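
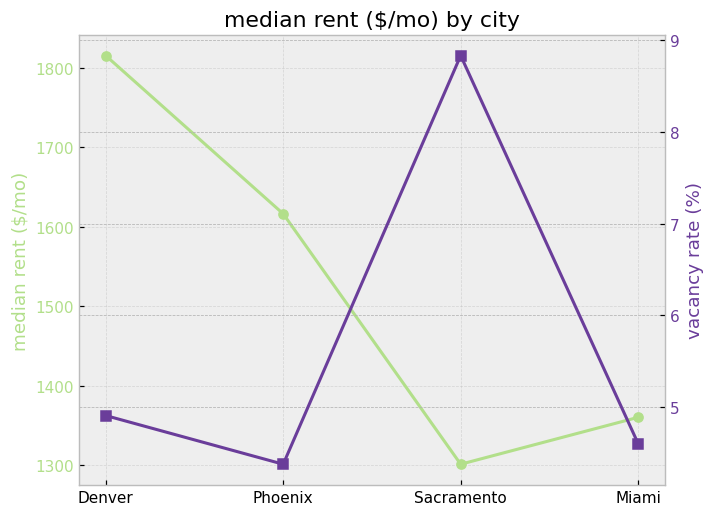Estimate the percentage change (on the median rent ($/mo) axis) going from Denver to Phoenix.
Denver ≈ 1800, Phoenix ≈ 1600; (1600 − 1800) / 1800 ≈ -11.1%.

≈ -11.1%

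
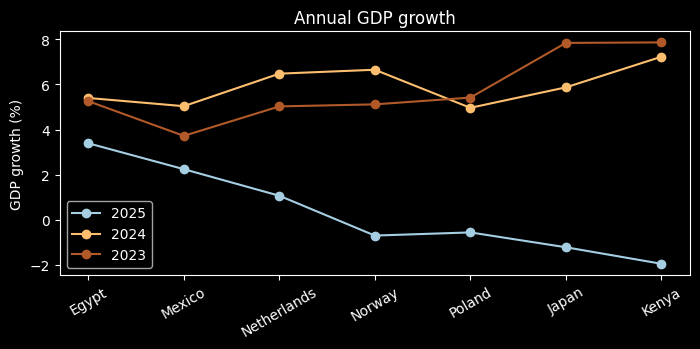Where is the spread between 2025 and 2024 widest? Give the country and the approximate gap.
Kenya, ≈ 9 %

Kenya: 2025 ≈ -2, 2024 ≈ 7 → gap ≈ 9. Next-largest (Norway) is only ≈ 8.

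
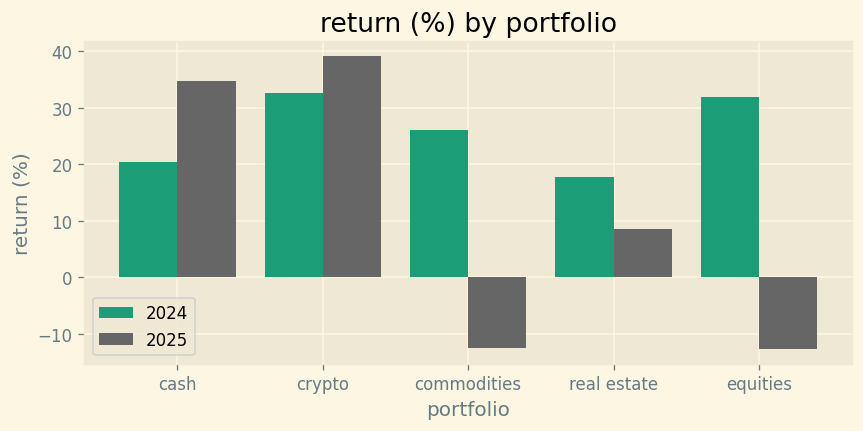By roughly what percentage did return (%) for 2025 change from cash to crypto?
≈ +14.3%

cash ≈ 35, crypto ≈ 40; (40 − 35) / 35 ≈ +14.3%.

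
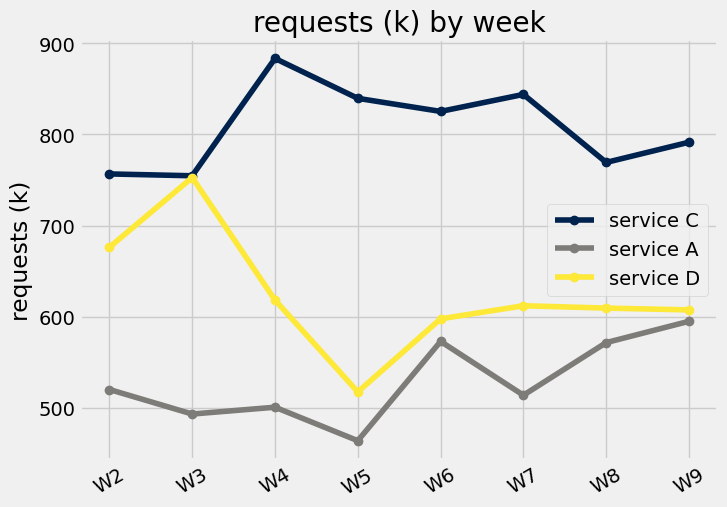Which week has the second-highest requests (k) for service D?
Top 3 for service D: W3 ≈ 750, W2 ≈ 700, W4 ≈ 600.

W2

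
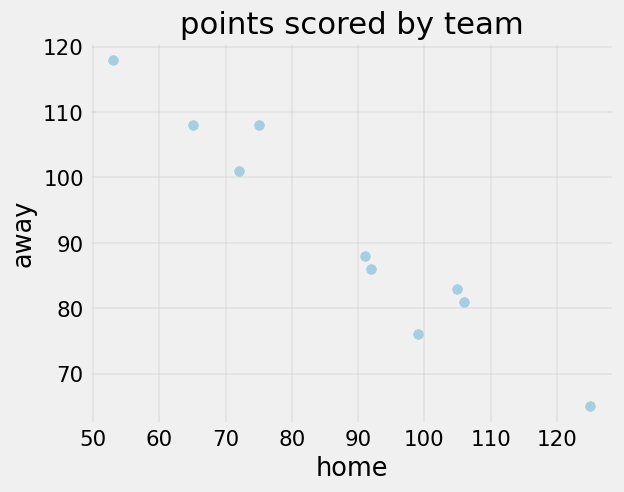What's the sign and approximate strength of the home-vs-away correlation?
negative, strong

Points are negatively correlated; strong (|r| ≈ 1.0).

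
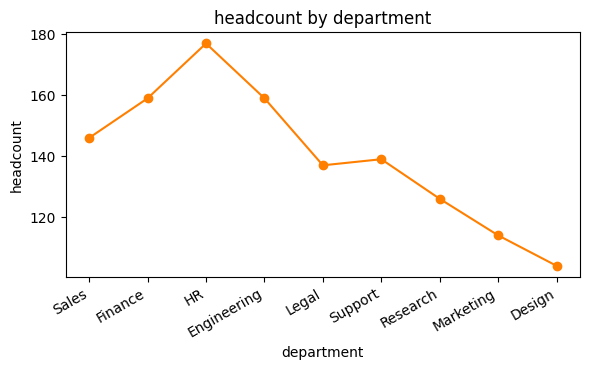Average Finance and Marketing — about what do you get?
(160 + 110) / 2 ≈ 135.

≈ 135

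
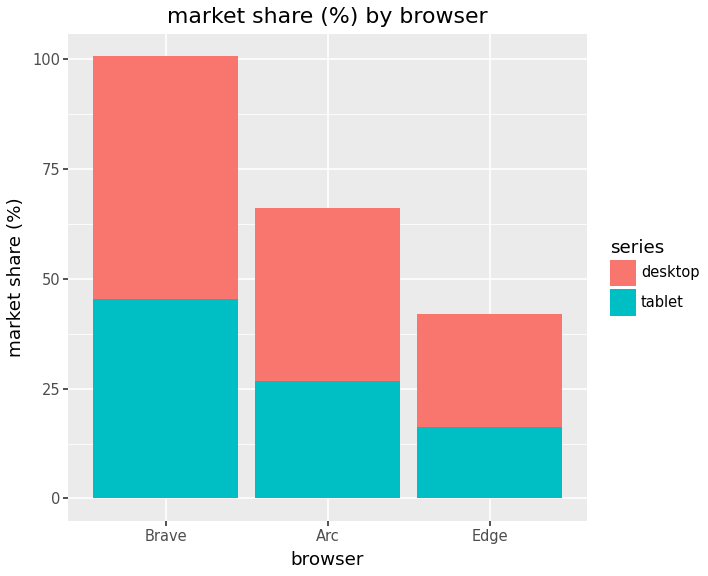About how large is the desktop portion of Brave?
desktop top ≈ 100, bottom ≈ 50; segment ≈ 50.

≈ 50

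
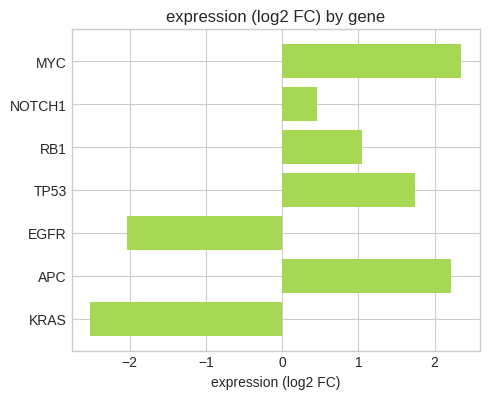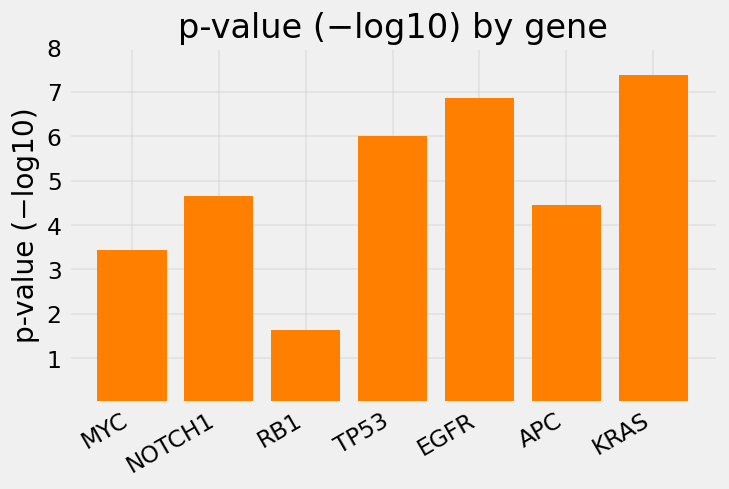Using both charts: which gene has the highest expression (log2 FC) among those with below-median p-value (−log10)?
MYC

Chart 2 median p-value (−log10) ≈ 5; below-median genes: MYC, RB1, APC. Among those, MYC has the highest expression (log2 FC) (≈ 2.5).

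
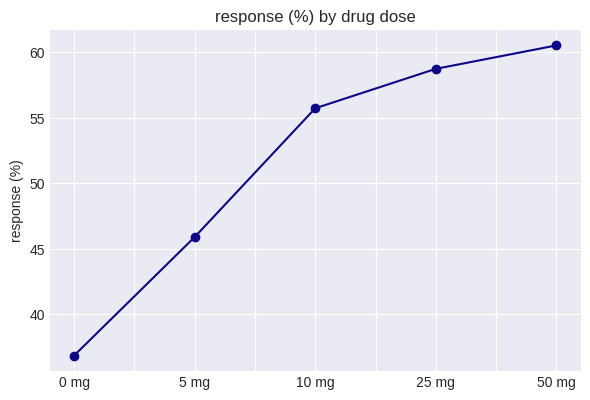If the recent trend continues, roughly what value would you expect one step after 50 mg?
Last three: 56, 58, 60 → slope ≈ 2/step → next ≈ 62.

≈ 62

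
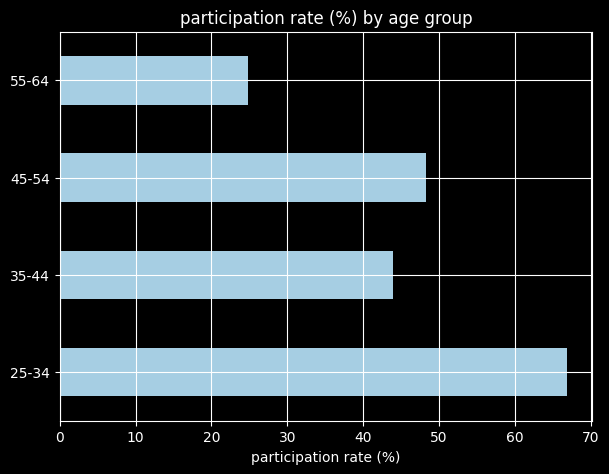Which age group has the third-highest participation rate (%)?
Top 4: 25-34 ≈ 70, 45-54 ≈ 50, 35-44 ≈ 40, 55-64 ≈ 20.

35-44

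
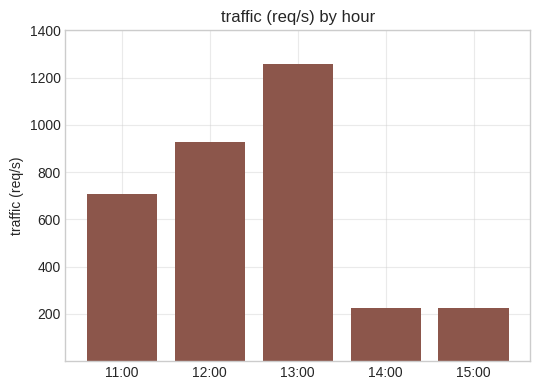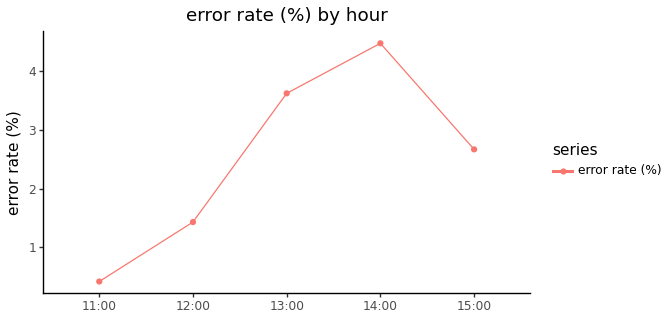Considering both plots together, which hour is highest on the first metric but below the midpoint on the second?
Chart 2 median error rate (%) ≈ 2.5; below-median hours: 11:00, 12:00. Among those, 12:00 has the highest traffic (req/s) (≈ 1000).

12:00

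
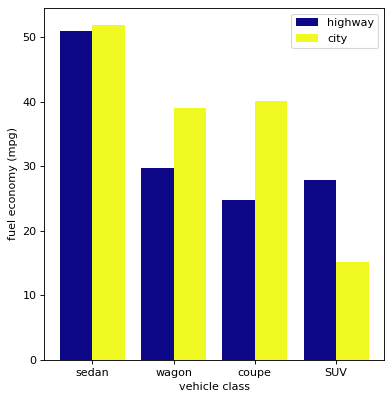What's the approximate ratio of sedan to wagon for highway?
≈ 1.67×

sedan ≈ 50, wagon ≈ 30; 50/30 ≈ 1.67.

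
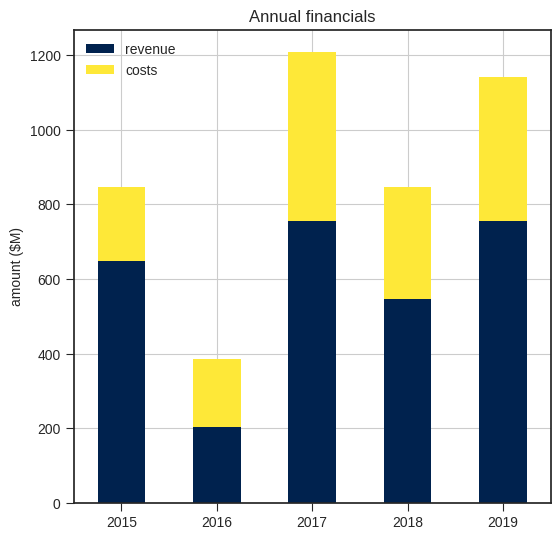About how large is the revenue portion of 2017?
≈ 800

revenue top ≈ 800, bottom ≈ 0; segment ≈ 800.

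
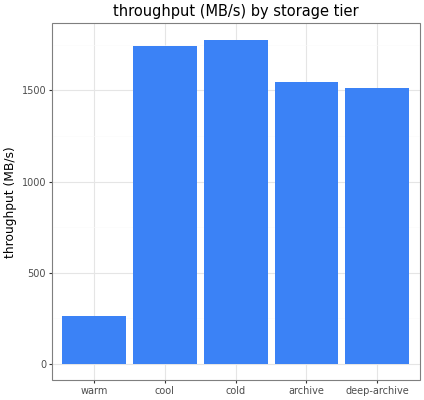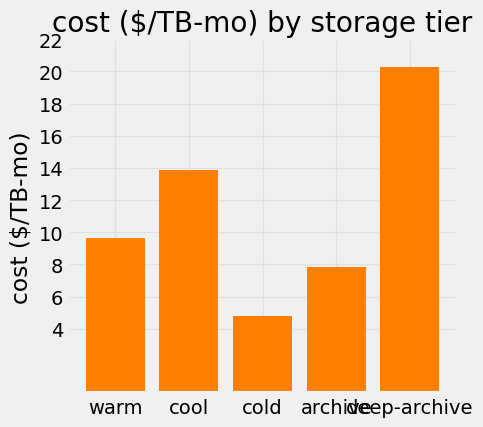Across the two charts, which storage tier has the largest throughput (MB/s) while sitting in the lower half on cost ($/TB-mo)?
Chart 2 median cost ($/TB-mo) ≈ 10; below-median storage tiers: cold, archive. Among those, cold has the highest throughput (MB/s) (≈ 1800).

cold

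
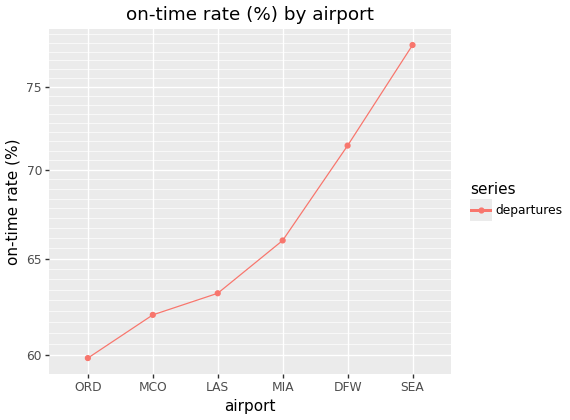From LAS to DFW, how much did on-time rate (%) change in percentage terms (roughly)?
≈ +12.5%

LAS ≈ 64, DFW ≈ 72; (72 − 64) / 64 ≈ +12.5%.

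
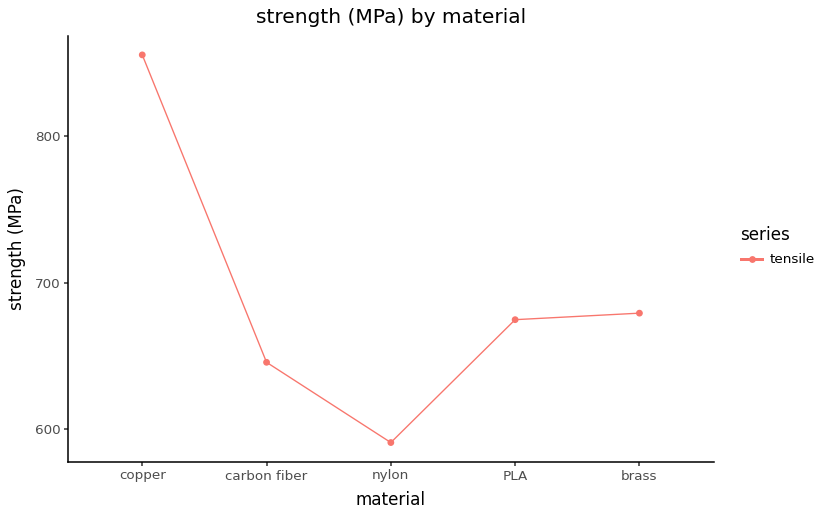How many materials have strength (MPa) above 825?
Above 825: copper.

1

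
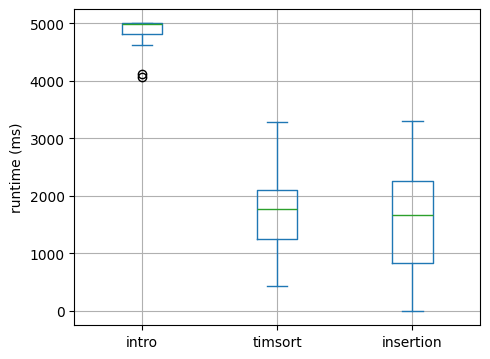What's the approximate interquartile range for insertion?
Q3 ≈ 2500, Q1 ≈ 1000; IQR ≈ 1500.

≈ 1500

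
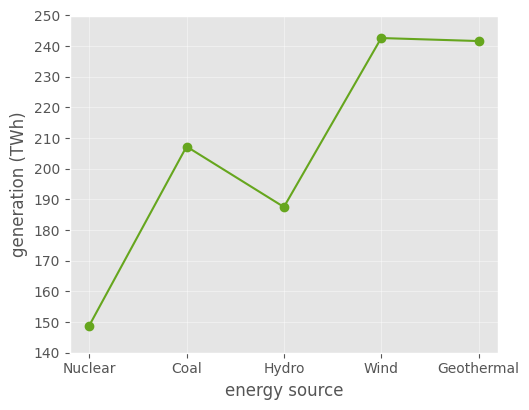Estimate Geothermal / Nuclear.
≈ 1.6×

Geothermal ≈ 240, Nuclear ≈ 150; 240/150 ≈ 1.6.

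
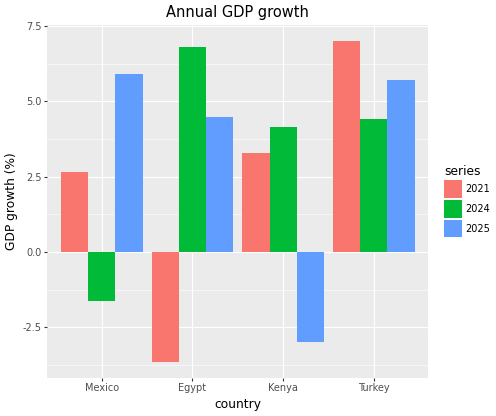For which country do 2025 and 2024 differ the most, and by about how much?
Mexico: 2025 ≈ 6, 2024 ≈ -2 → gap ≈ 8. Next-largest (Kenya) is only ≈ 7.

Mexico, ≈ 8 %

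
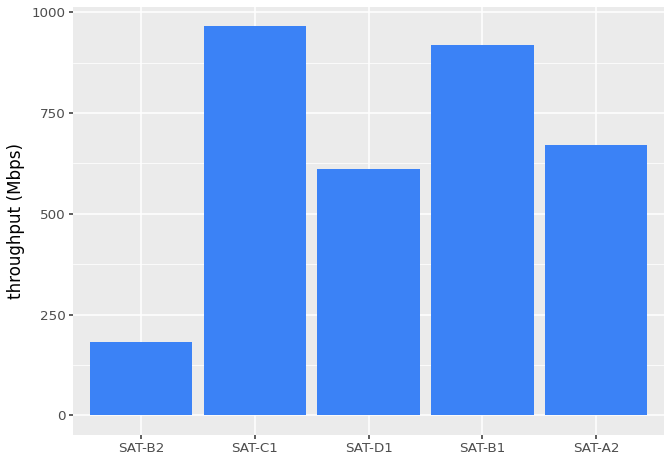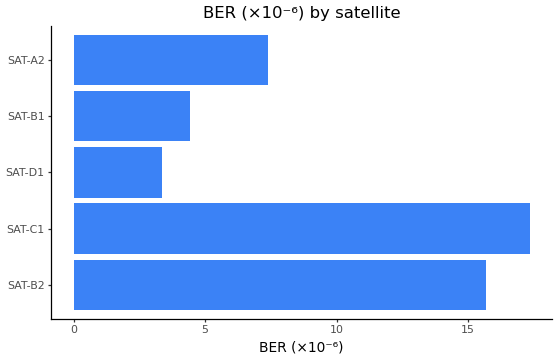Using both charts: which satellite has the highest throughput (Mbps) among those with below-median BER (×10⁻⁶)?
SAT-B1

Chart 2 median BER (×10⁻⁶) ≈ 8; below-median satellites: SAT-D1, SAT-B1. Among those, SAT-B1 has the highest throughput (Mbps) (≈ 900).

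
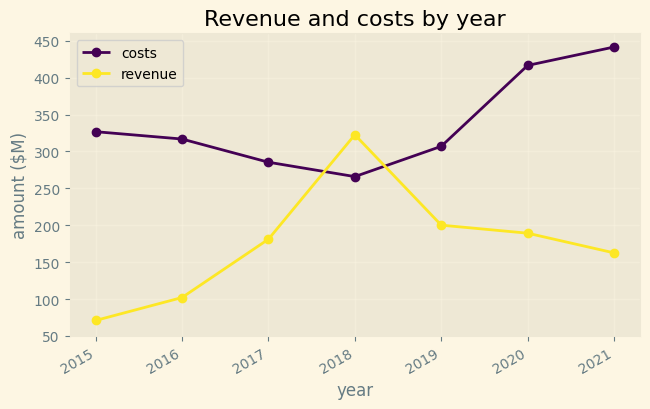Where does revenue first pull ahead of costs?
2018

2017: revenue ≈ 200 vs costs ≈ 300 (not yet); 2018: revenue ≈ 300 vs costs ≈ 250 (first crossover).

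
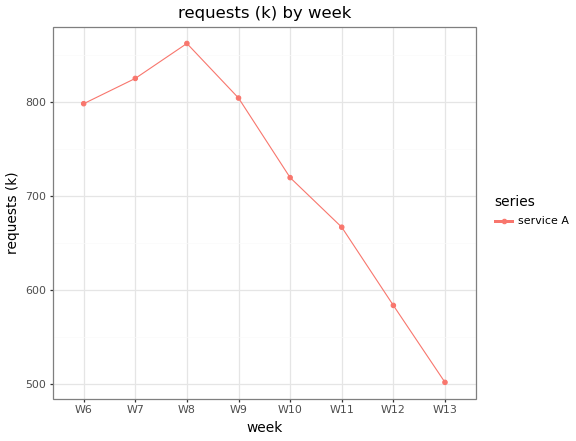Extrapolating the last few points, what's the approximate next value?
Last three: 650, 600, 500 → slope ≈ -75/step → next ≈ 425.

≈ 425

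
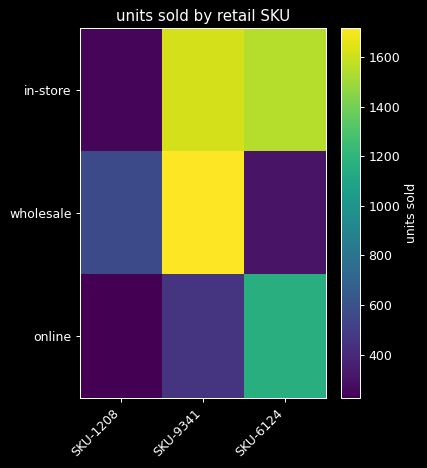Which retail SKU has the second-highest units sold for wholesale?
Top 3 for wholesale: SKU-9341 ≈ 1800, SKU-1208 ≈ 600, SKU-6124 ≈ 400.

SKU-1208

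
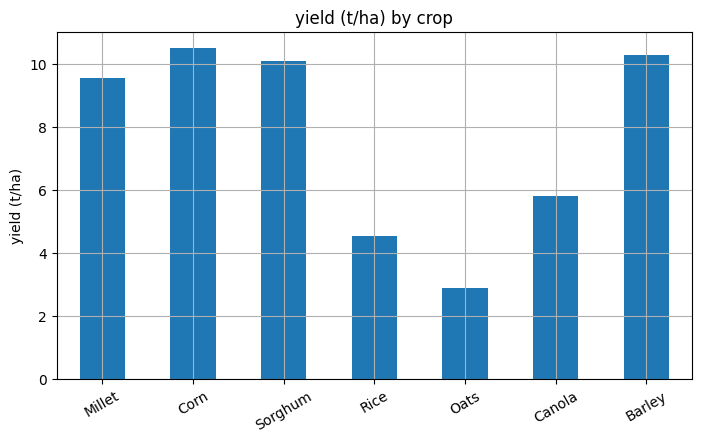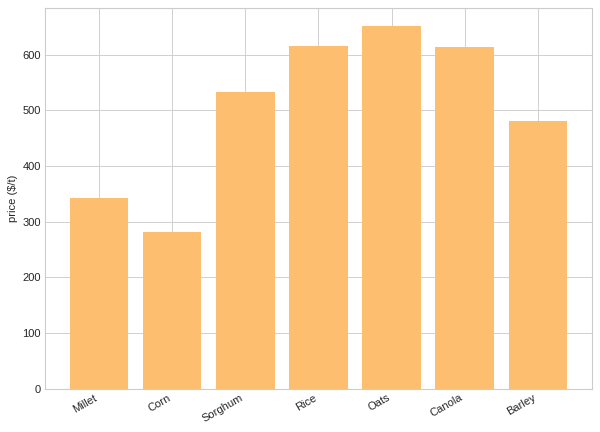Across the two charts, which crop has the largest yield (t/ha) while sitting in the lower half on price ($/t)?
Corn

Chart 2 median price ($/t) ≈ 500; below-median crops: Millet, Corn, Barley. Among those, Corn has the highest yield (t/ha) (≈ 11).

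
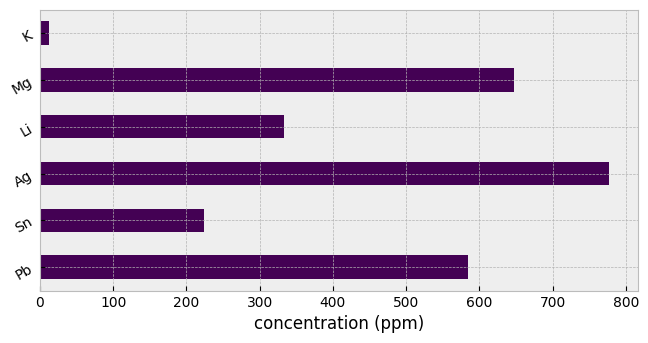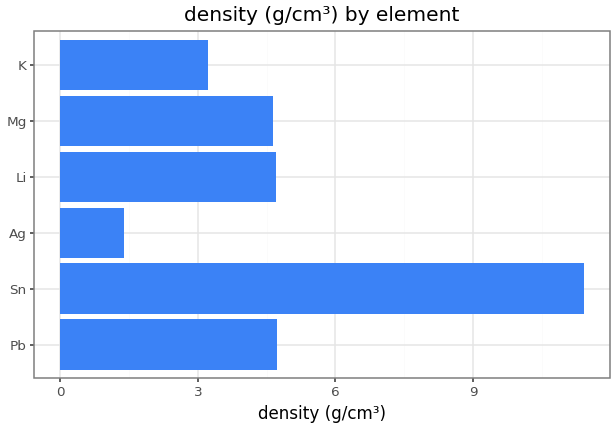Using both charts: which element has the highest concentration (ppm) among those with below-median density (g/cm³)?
Chart 2 median density (g/cm³) ≈ 4; below-median elements: Ag, Mg, K. Among those, Ag has the highest concentration (ppm) (≈ 800).

Ag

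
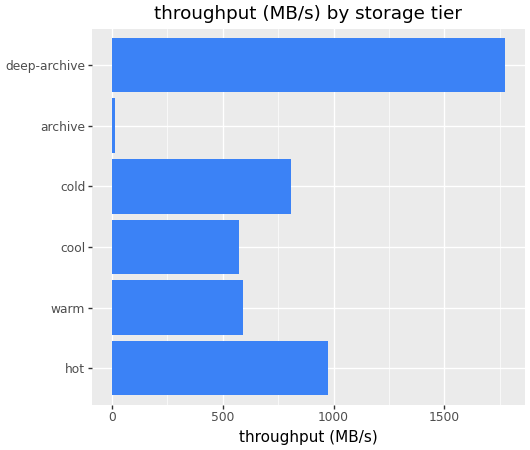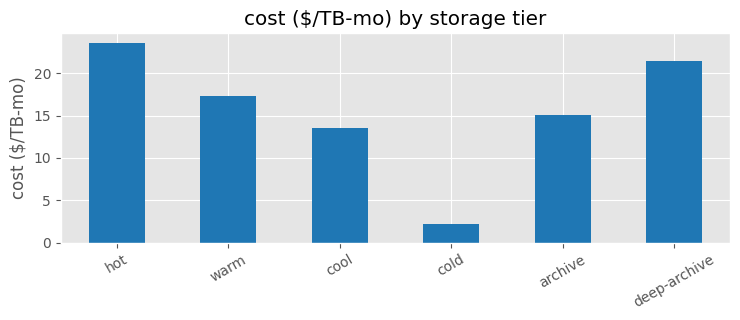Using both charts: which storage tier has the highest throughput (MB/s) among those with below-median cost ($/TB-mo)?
Chart 2 median cost ($/TB-mo) ≈ 15; below-median storage tiers: cool, cold, archive. Among those, cold has the highest throughput (MB/s) (≈ 800).

cold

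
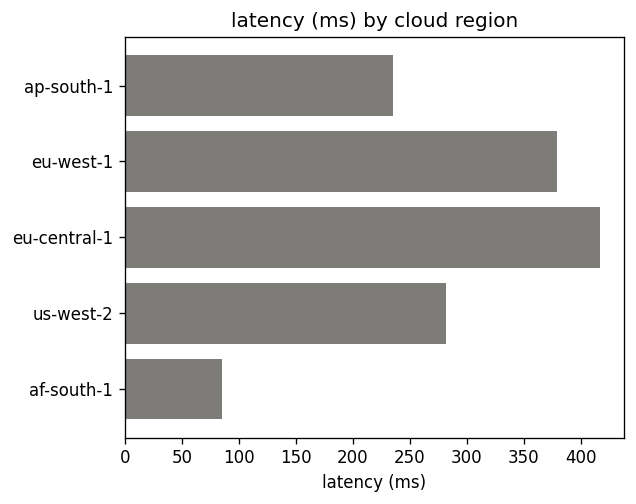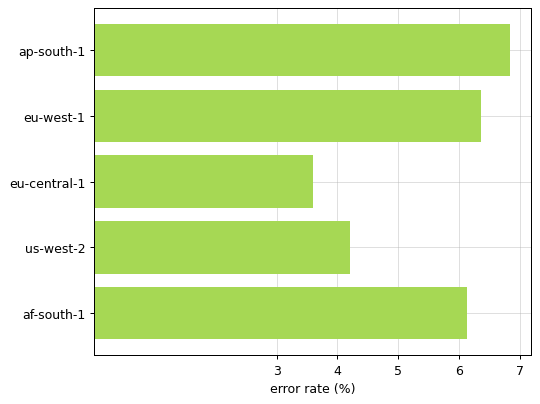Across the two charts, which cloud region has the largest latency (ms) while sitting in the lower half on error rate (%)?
Chart 2 median error rate (%) ≈ 6; below-median cloud regions: eu-central-1, us-west-2. Among those, eu-central-1 has the highest latency (ms) (≈ 400).

eu-central-1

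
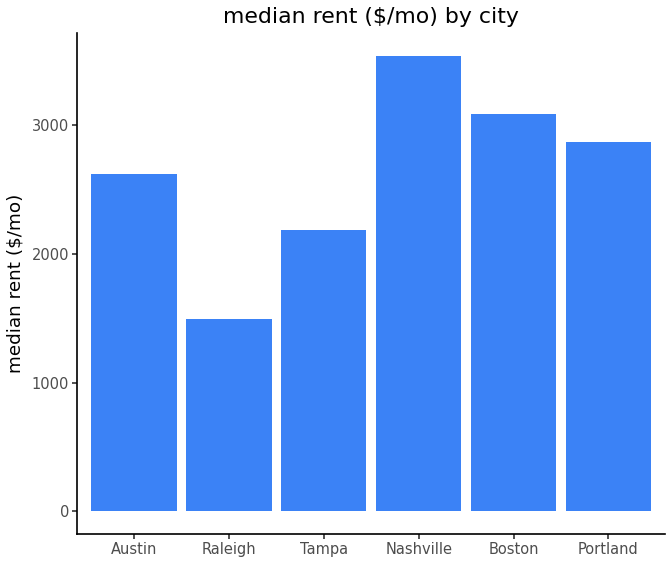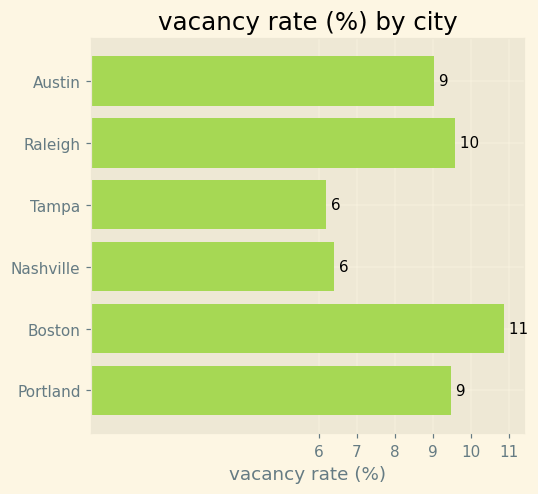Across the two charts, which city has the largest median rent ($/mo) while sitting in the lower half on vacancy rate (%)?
Nashville

Chart 2 median vacancy rate (%) ≈ 9; below-median cities: Austin, Tampa, Nashville. Among those, Nashville has the highest median rent ($/mo) (≈ 3500).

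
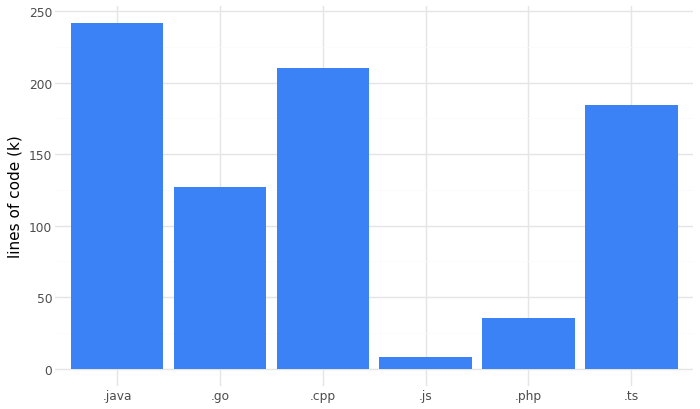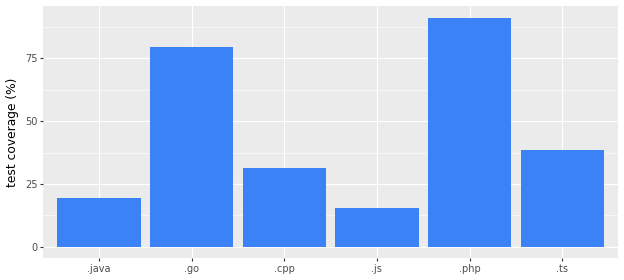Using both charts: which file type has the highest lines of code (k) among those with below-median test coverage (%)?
.java

Chart 2 median test coverage (%) ≈ 40; below-median file types: .java, .cpp, .js. Among those, .java has the highest lines of code (k) (≈ 250).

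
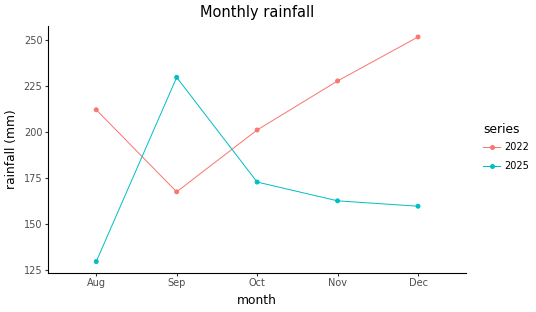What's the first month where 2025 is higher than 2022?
Sep

Aug: 2025 ≈ 120 vs 2022 ≈ 220 (not yet); Sep: 2025 ≈ 220 vs 2022 ≈ 160 (first crossover).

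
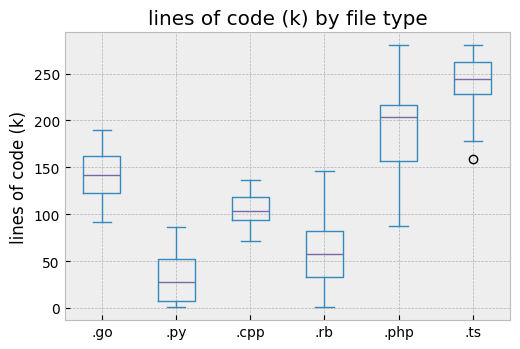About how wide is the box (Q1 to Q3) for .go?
≈ 40

Q3 ≈ 160, Q1 ≈ 120; IQR ≈ 40.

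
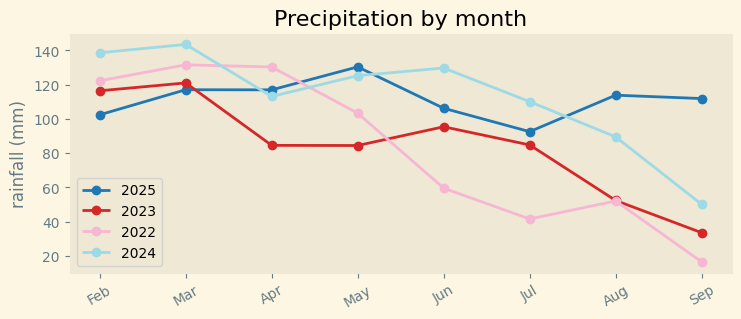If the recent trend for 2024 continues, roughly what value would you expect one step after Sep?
Last three: 120, 80, 60 → slope ≈ -30/step → next ≈ 30.

≈ 30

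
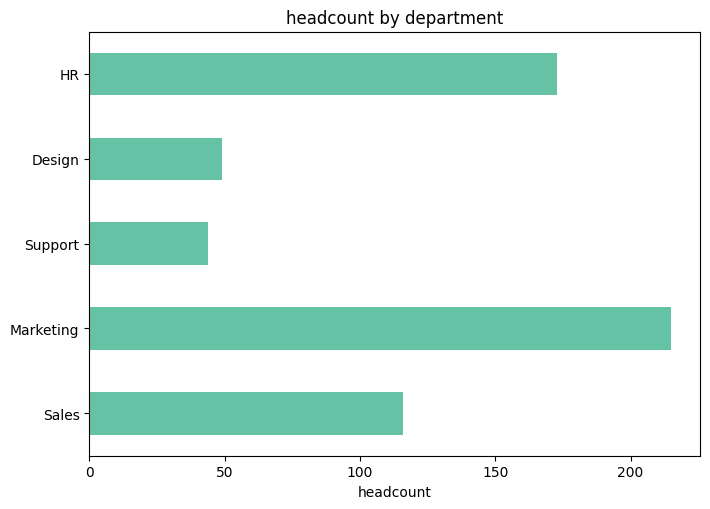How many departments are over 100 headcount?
Above 100: Sales, Marketing, HR.

3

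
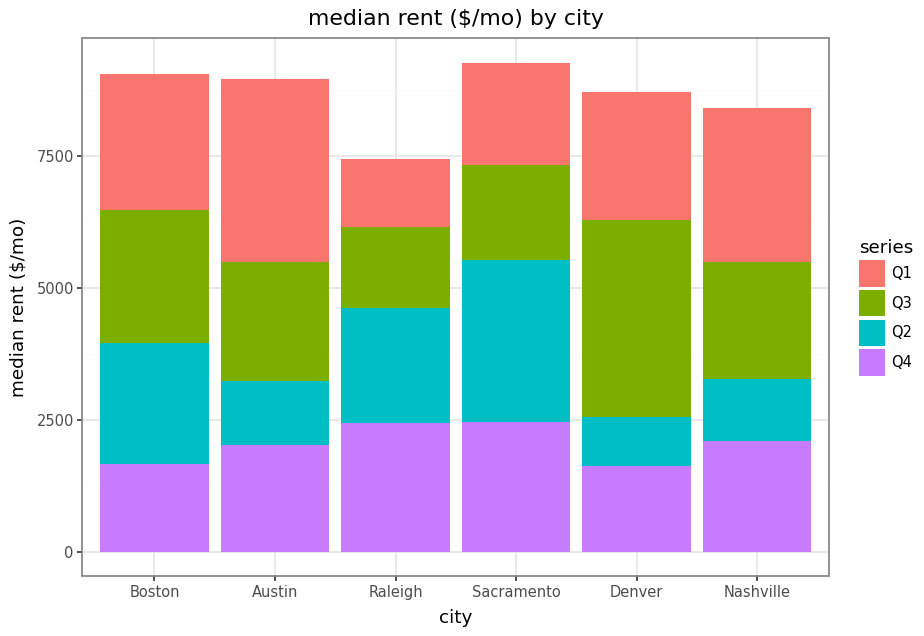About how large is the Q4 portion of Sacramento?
Q4 top ≈ 2000, bottom ≈ 0; segment ≈ 2000.

≈ 2000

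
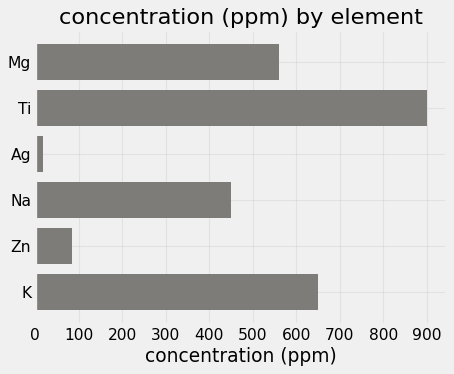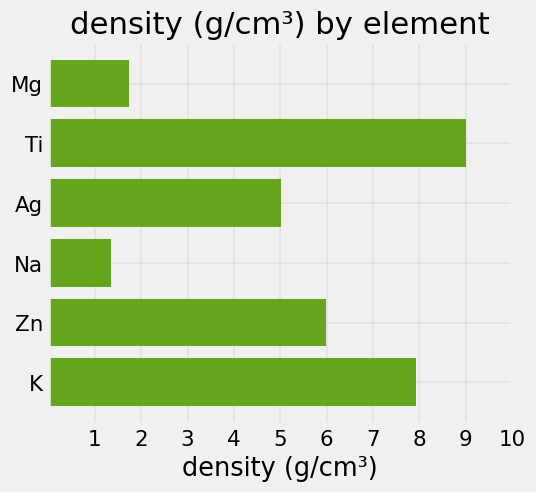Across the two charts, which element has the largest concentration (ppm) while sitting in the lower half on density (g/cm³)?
Mg

Chart 2 median density (g/cm³) ≈ 5; below-median elements: Mg, Ag, Na. Among those, Mg has the highest concentration (ppm) (≈ 600).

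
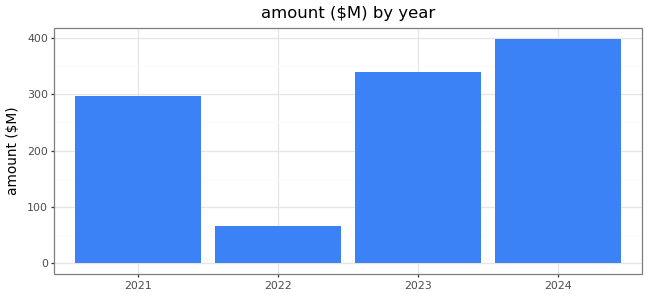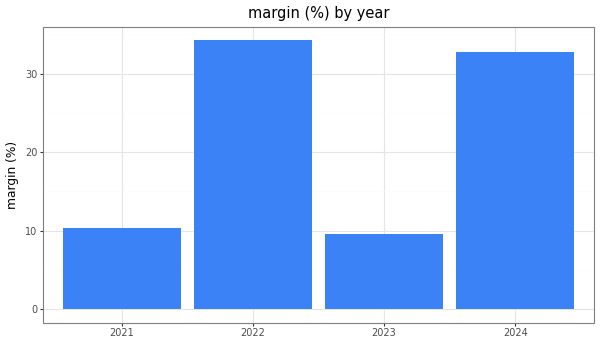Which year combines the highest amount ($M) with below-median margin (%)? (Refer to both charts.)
Chart 2 median margin (%) ≈ 20; below-median years: 2021, 2023. Among those, 2023 has the highest amount ($M) (≈ 350).

2023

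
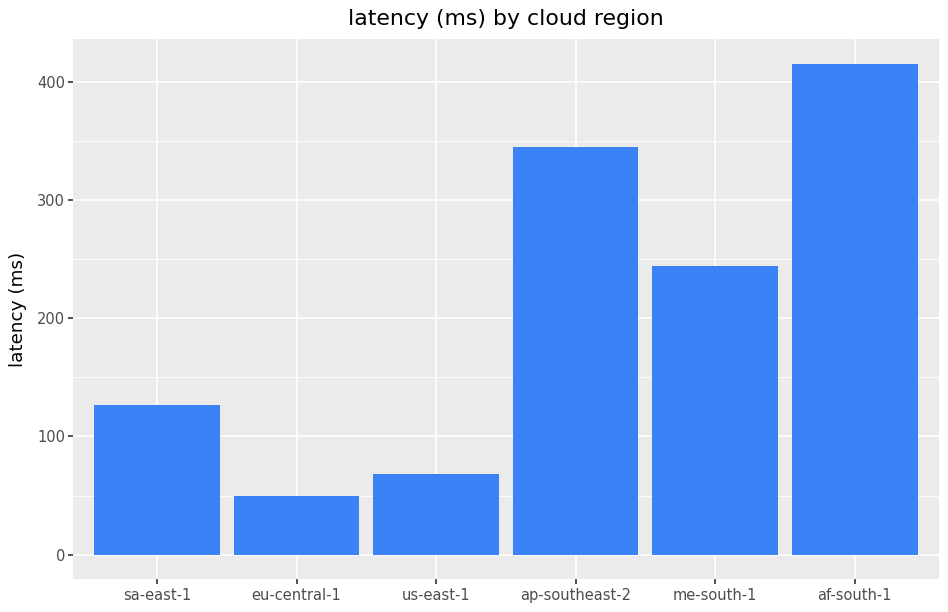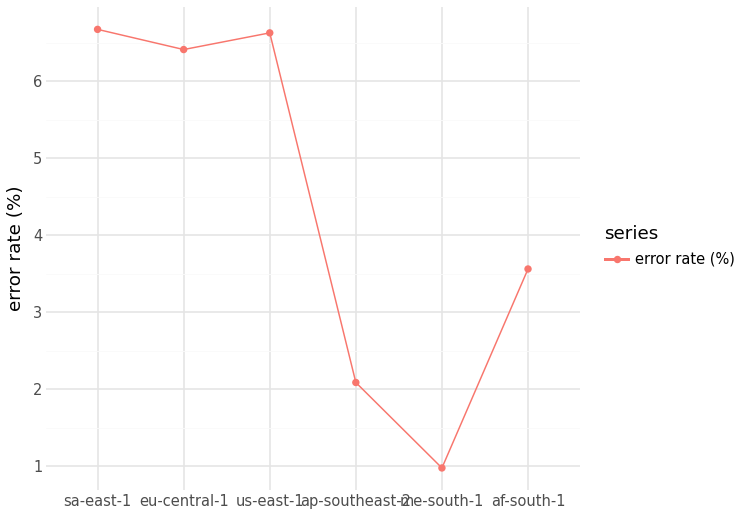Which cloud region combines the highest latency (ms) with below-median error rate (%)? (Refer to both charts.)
Chart 2 median error rate (%) ≈ 5; below-median cloud regions: ap-southeast-2, me-south-1, af-south-1. Among those, af-south-1 has the highest latency (ms) (≈ 400).

af-south-1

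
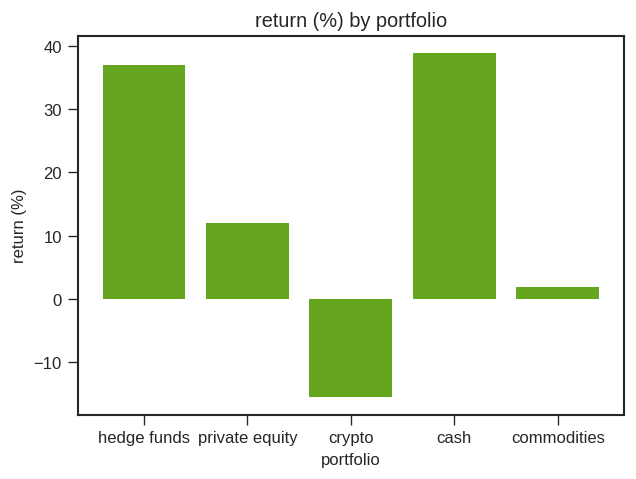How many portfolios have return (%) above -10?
Above -10: hedge funds, private equity, cash, commodities.

4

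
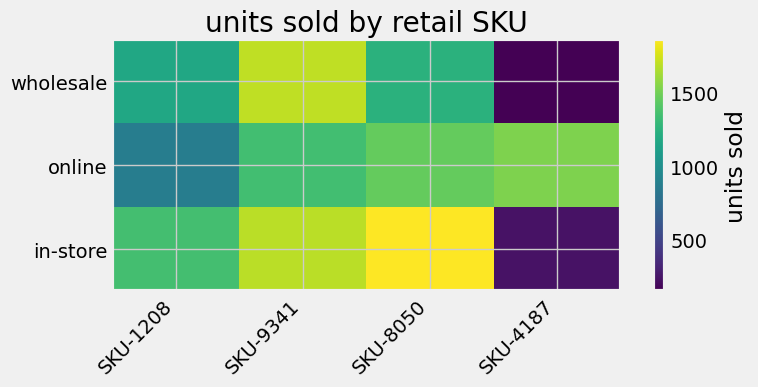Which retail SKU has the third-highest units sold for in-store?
Top 4 for in-store: SKU-8050 ≈ 1800, SKU-9341 ≈ 1600, SKU-1208 ≈ 1400, SKU-4187 ≈ 200.

SKU-1208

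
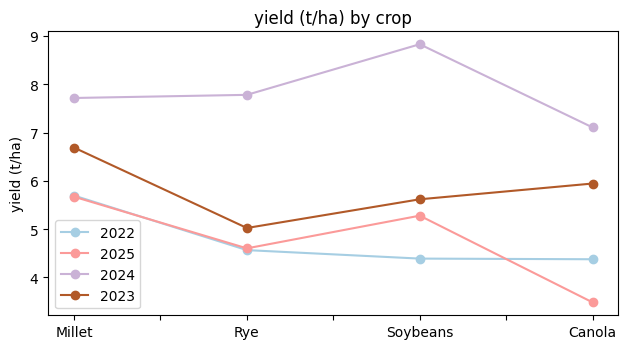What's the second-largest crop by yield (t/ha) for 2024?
Top 3 for 2024: Soybeans ≈ 9.0, Rye ≈ 8.0, Millet ≈ 7.5.

Rye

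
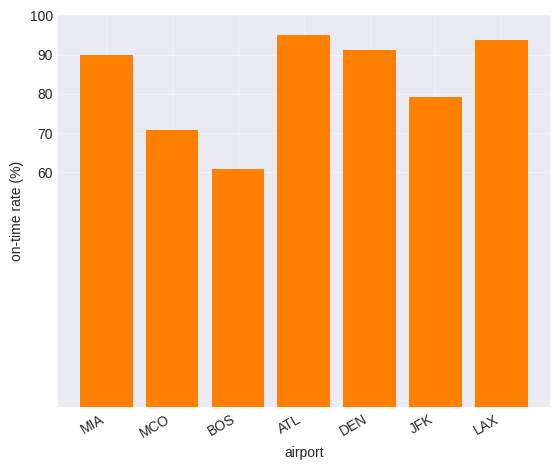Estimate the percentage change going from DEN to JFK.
DEN ≈ 90, JFK ≈ 80; (80 − 90) / 90 ≈ -11.1%.

≈ -11.1%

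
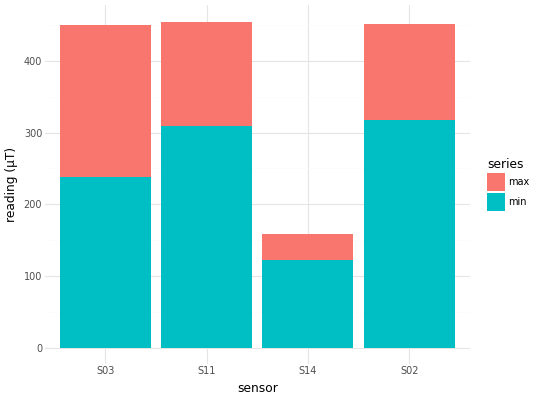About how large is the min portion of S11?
min top ≈ 300, bottom ≈ 0; segment ≈ 300.

≈ 300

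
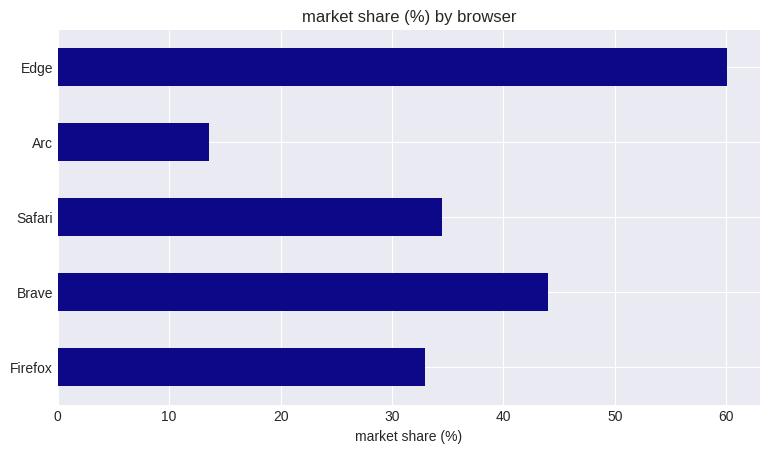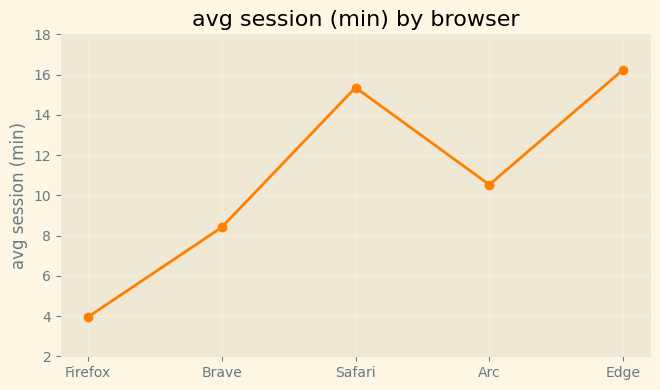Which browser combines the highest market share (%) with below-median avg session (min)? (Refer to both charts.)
Brave

Chart 2 median avg session (min) ≈ 10; below-median browsers: Firefox, Brave. Among those, Brave has the highest market share (%) (≈ 40).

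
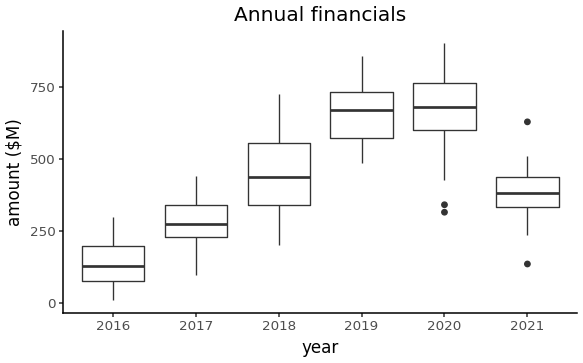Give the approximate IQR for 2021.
≈ 100

Q3 ≈ 450, Q1 ≈ 350; IQR ≈ 100.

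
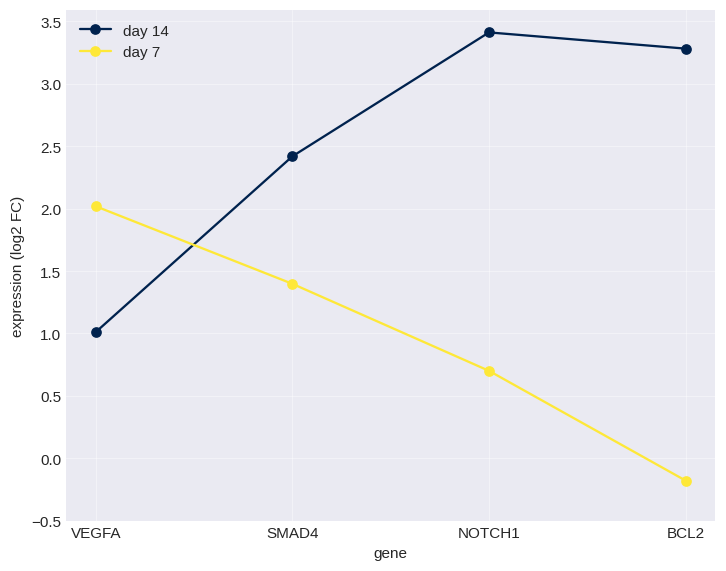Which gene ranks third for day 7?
Top 4 for day 7: VEGFA ≈ 2.0, SMAD4 ≈ 1.5, NOTCH1 ≈ 0.5, BCL2 ≈ 0.0.

NOTCH1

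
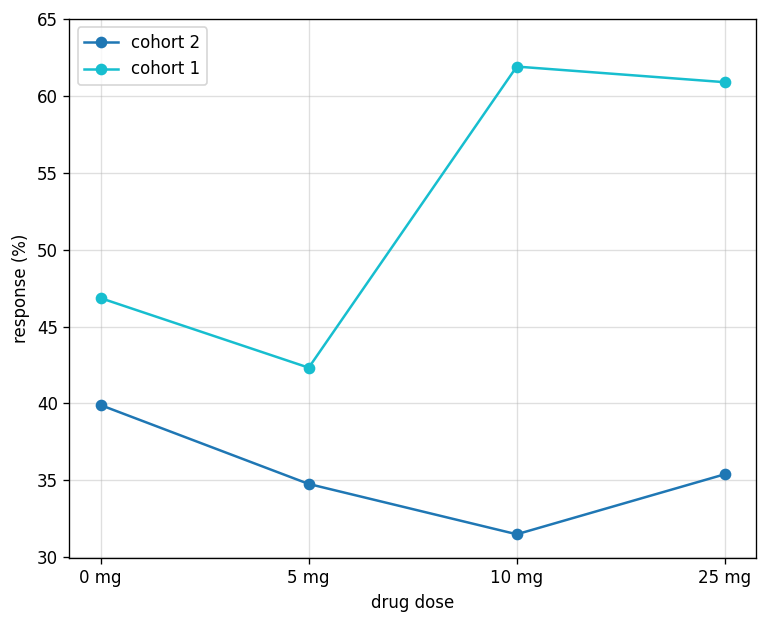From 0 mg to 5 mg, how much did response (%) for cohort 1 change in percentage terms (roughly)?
0 mg ≈ 45, 5 mg ≈ 40; (40 − 45) / 45 ≈ -11.1%.

≈ -11.1%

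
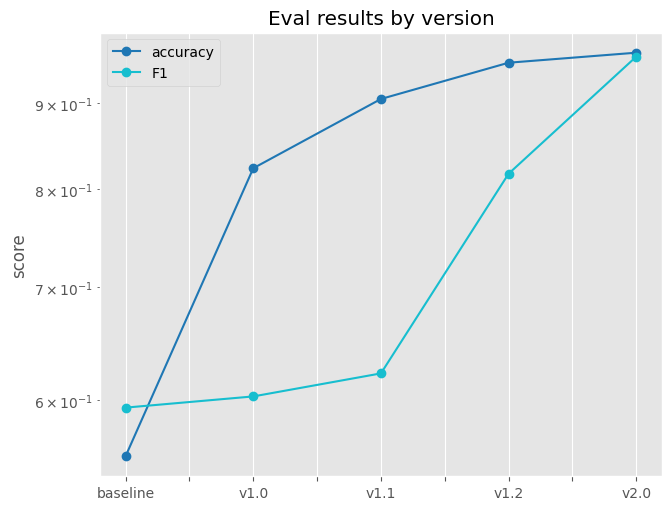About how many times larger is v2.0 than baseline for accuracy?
≈ 1.73×

v2.0 ≈ 0.95, baseline ≈ 0.55; 0.95/0.55 ≈ 1.73.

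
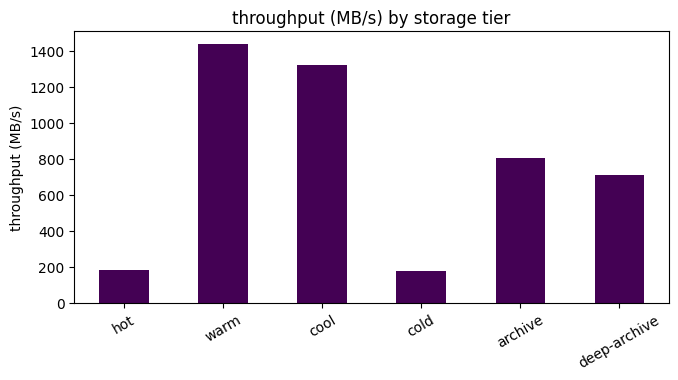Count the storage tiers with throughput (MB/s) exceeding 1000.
2

Above 1000: warm, cool.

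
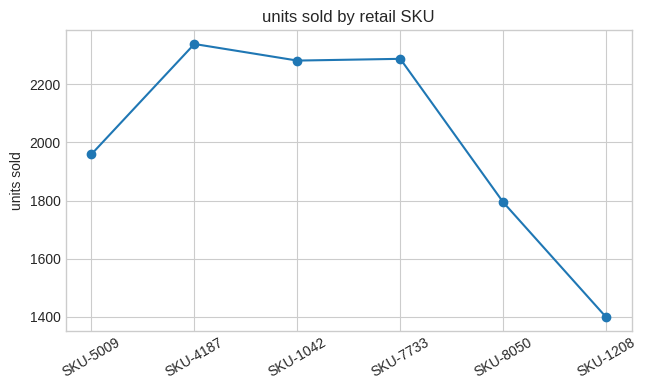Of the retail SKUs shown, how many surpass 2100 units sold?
3

Above 2100: SKU-4187, SKU-1042, SKU-7733.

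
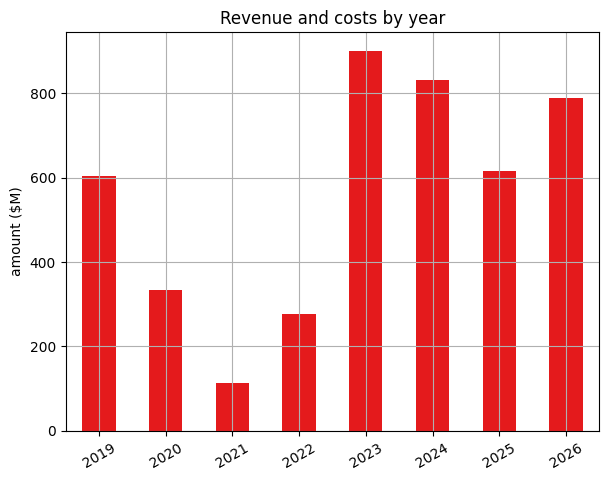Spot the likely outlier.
2021 ≈ 100; the rest sit between ≈ 300 and ≈ 900.

2021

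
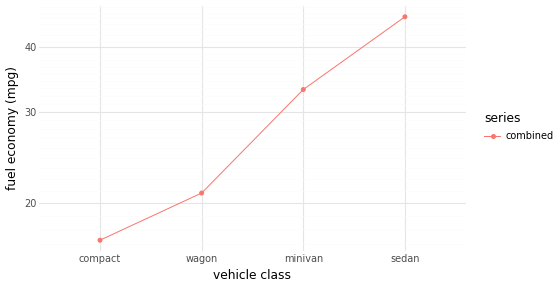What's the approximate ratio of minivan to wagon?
≈ 1.75×

minivan ≈ 35, wagon ≈ 20; 35/20 ≈ 1.75.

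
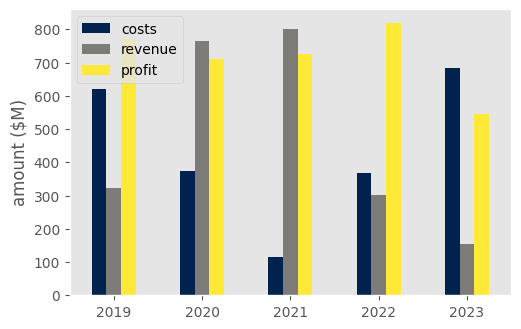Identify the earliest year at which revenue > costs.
2020

2019: revenue ≈ 300 vs costs ≈ 600 (not yet); 2020: revenue ≈ 800 vs costs ≈ 400 (first crossover).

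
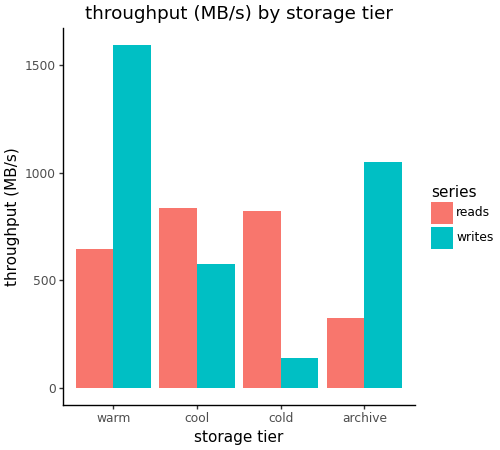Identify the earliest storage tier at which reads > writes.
warm: reads ≈ 600 vs writes ≈ 1600 (not yet); cool: reads ≈ 800 vs writes ≈ 600 (first crossover).

cool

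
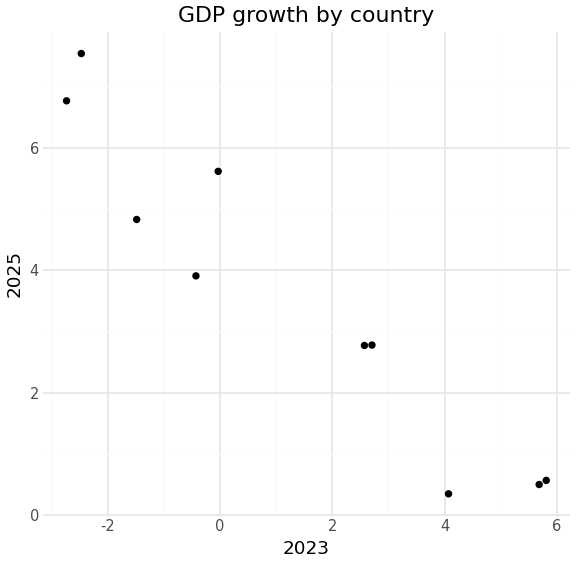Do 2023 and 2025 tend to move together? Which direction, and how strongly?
Points are negatively correlated; strong (|r| ≈ 1.0).

negative, strong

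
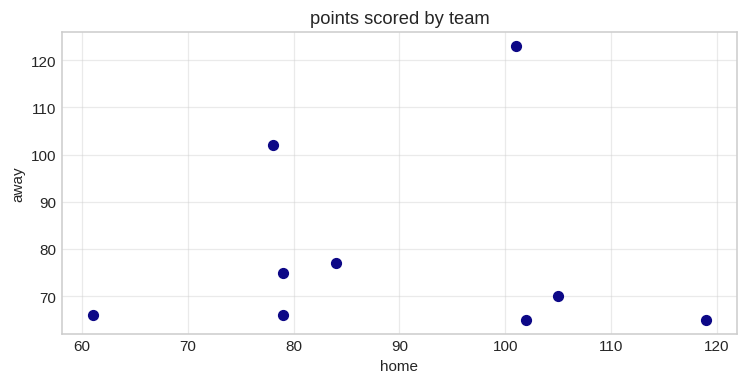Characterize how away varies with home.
Points are roughly uncorrelated; weak (|r| ≈ 0.0).

no clear correlation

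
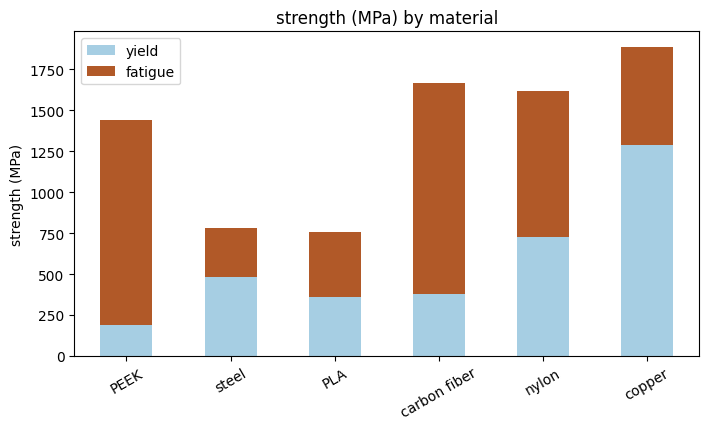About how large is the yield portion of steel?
yield top ≈ 400, bottom ≈ 0; segment ≈ 400.

≈ 400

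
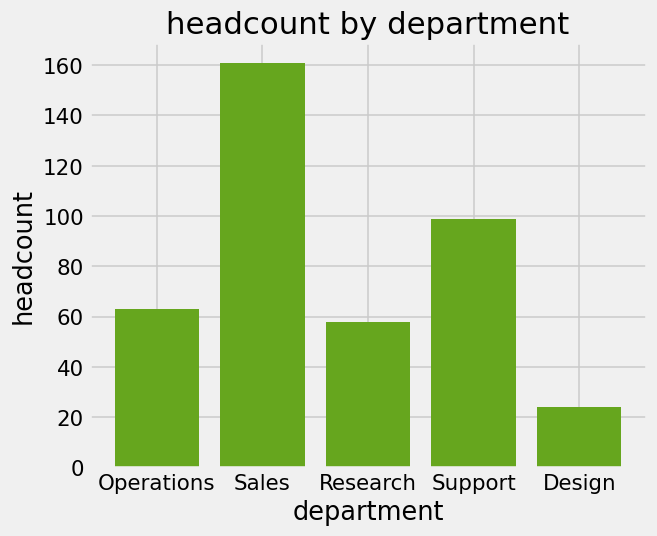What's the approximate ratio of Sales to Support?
Sales ≈ 160, Support ≈ 100; 160/100 ≈ 1.6.

≈ 1.6×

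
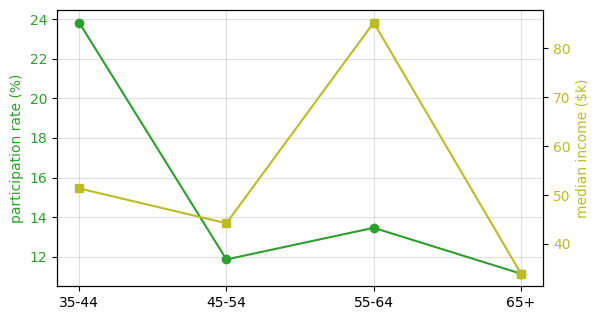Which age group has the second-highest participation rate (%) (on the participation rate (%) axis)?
55-64

Top 3 (on the participation rate (%) axis): 35-44 ≈ 24, 55-64 ≈ 14, 45-54 ≈ 12.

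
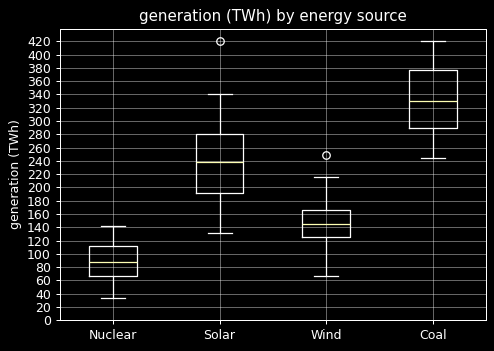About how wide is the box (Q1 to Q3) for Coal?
≈ 100

Q3 ≈ 380, Q1 ≈ 280; IQR ≈ 100.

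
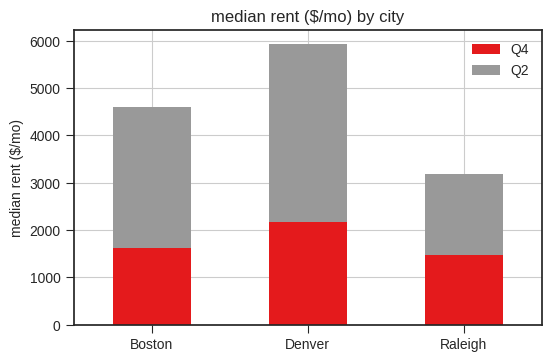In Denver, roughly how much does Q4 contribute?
≈ 2000

Q4 top ≈ 2000, bottom ≈ 0; segment ≈ 2000.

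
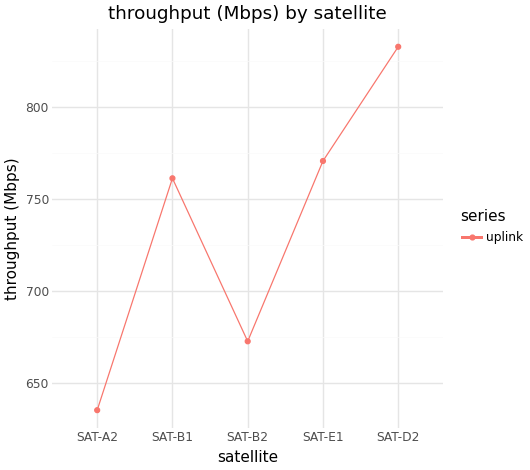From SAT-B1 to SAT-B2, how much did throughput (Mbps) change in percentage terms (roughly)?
≈ -10.5%

SAT-B1 ≈ 760, SAT-B2 ≈ 680; (680 − 760) / 760 ≈ -10.5%.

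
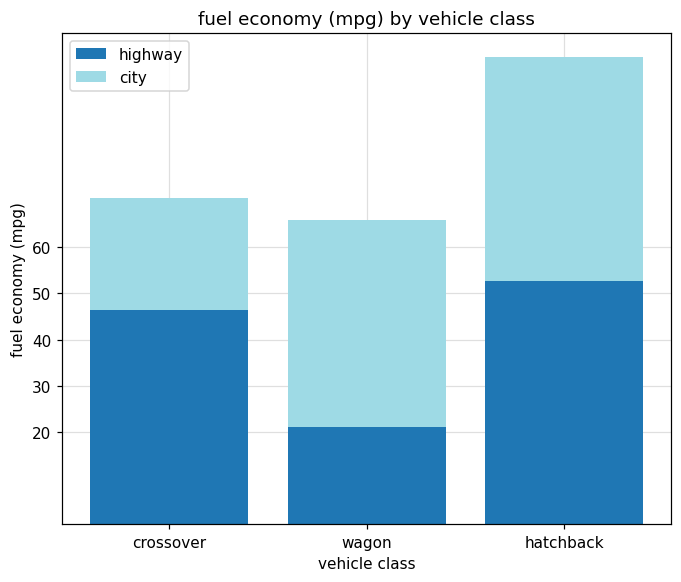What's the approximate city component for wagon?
city top ≈ 70, bottom ≈ 20; segment ≈ 50.

≈ 50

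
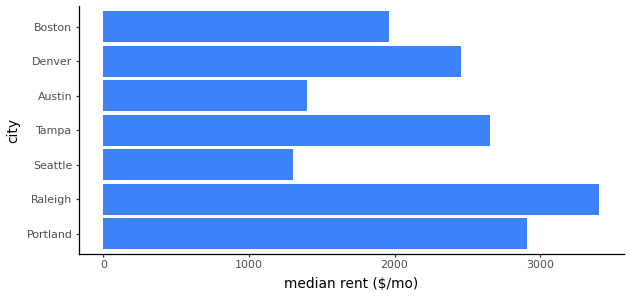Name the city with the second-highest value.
Portland

Top 3: Raleigh ≈ 3500, Portland ≈ 3000, Tampa ≈ 2500.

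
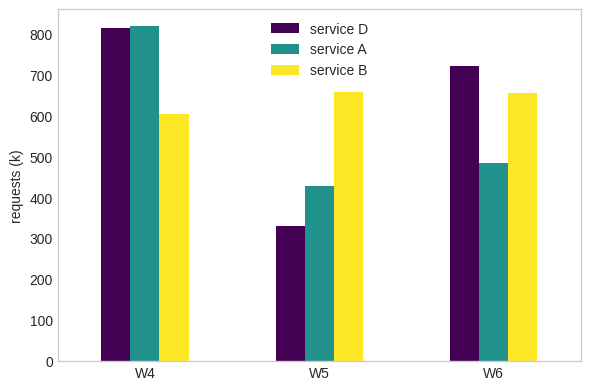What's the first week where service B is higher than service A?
W4: service B ≈ 600 vs service A ≈ 800 (not yet); W5: service B ≈ 700 vs service A ≈ 400 (first crossover).

W5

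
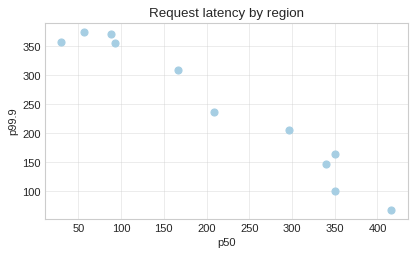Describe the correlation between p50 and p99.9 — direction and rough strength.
negative, strong

Points are negatively correlated; strong (|r| ≈ 1.0).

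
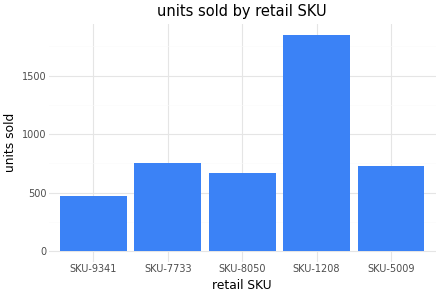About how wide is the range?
≈ 1400

Max SKU-1208 ≈ 1800, min SKU-9341 ≈ 400; range ≈ 1400.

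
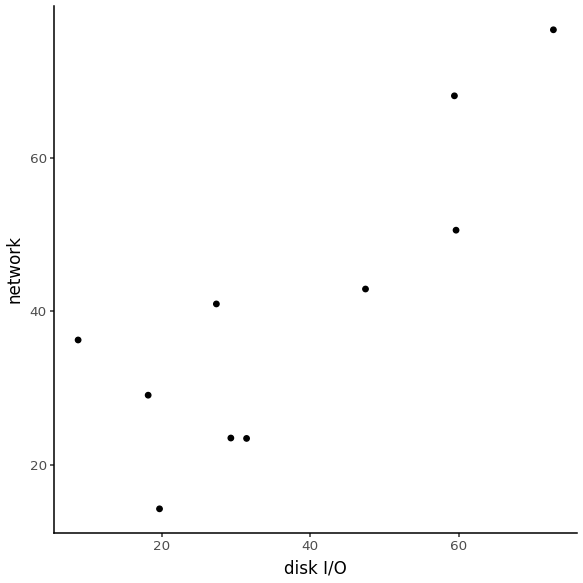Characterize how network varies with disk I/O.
positive, strong

Points are positively correlated; strong (|r| ≈ 0.8).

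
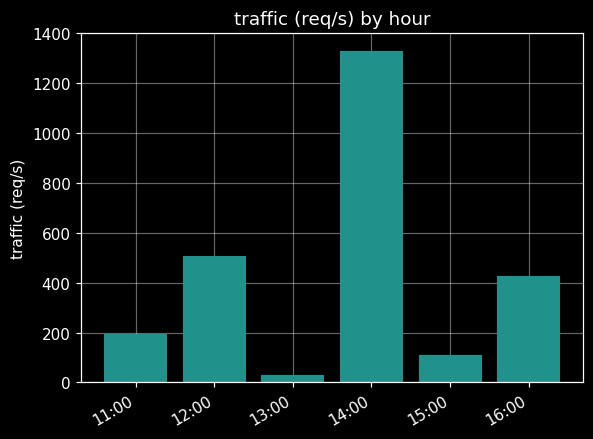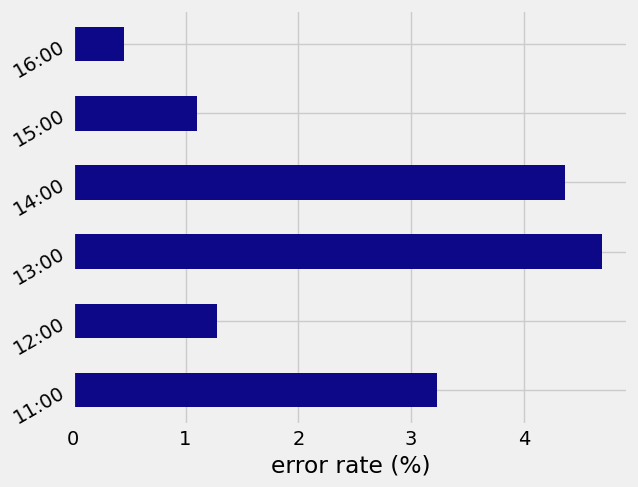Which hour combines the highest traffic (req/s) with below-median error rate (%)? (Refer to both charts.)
12:00

Chart 2 median error rate (%) ≈ 2.5; below-median hours: 12:00, 15:00, 16:00. Among those, 12:00 has the highest traffic (req/s) (≈ 600).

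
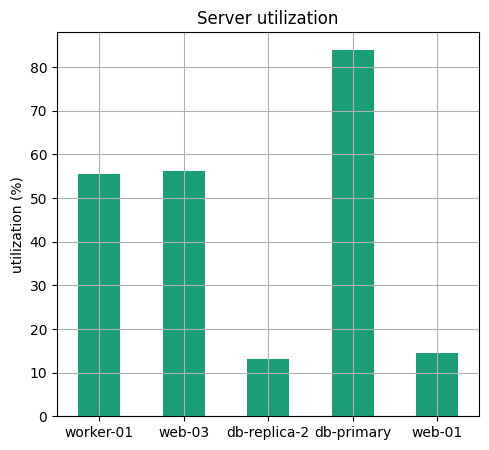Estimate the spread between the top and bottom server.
Max db-primary ≈ 80, min db-replica-2 ≈ 10; range ≈ 70.

≈ 70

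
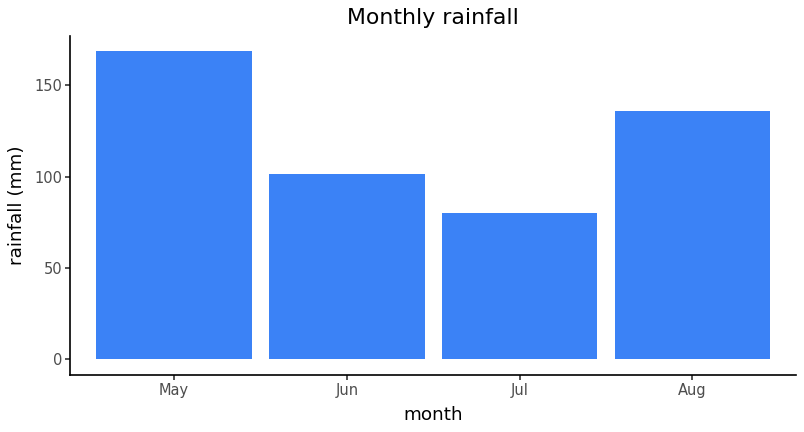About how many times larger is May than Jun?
May ≈ 160, Jun ≈ 100; 160/100 ≈ 1.6.

≈ 1.6×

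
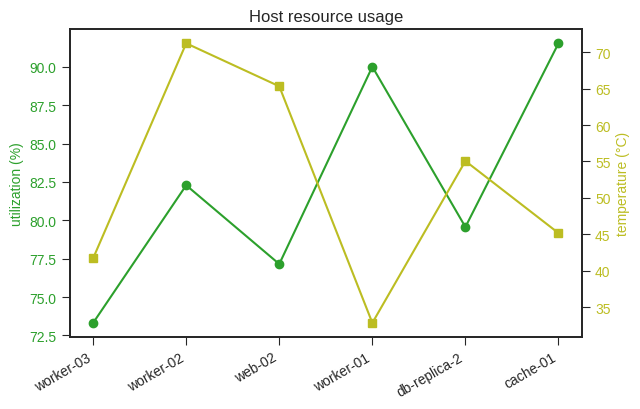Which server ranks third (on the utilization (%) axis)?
worker-02

Top 4 (on the utilization (%) axis): cache-01 ≈ 92, worker-01 ≈ 90, worker-02 ≈ 82, db-replica-2 ≈ 80.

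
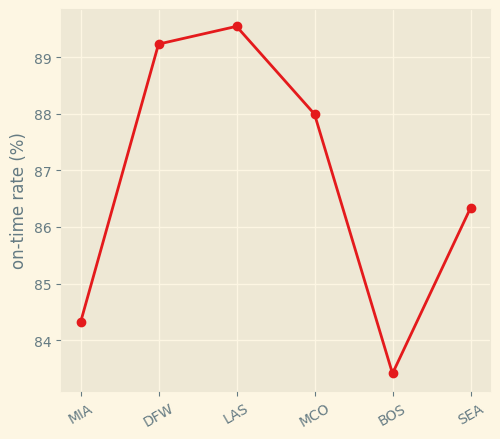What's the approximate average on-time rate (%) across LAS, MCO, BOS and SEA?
(90 + 88 + 83 + 86) / 4 ≈ 87.

≈ 87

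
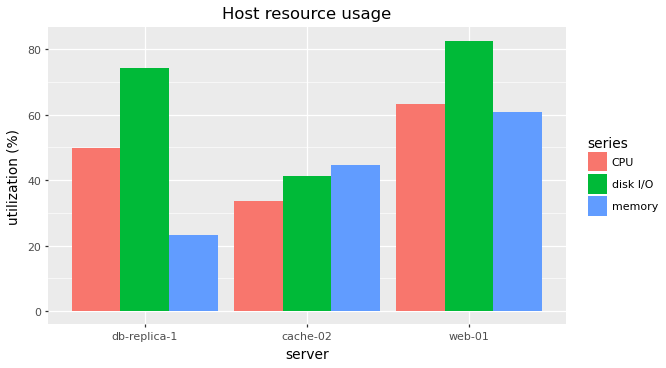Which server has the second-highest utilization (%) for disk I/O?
db-replica-1

Top 3 for disk I/O: web-01 ≈ 80, db-replica-1 ≈ 70, cache-02 ≈ 40.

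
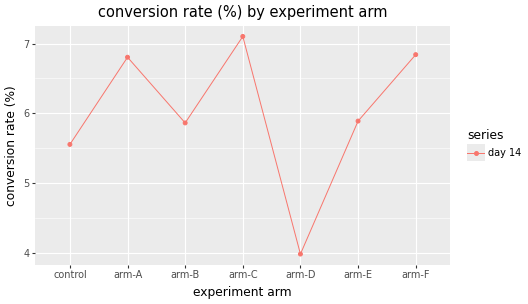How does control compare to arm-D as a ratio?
control ≈ 5.5, arm-D ≈ 4.0; 5.5/4.0 ≈ 1.38.

≈ 1.38×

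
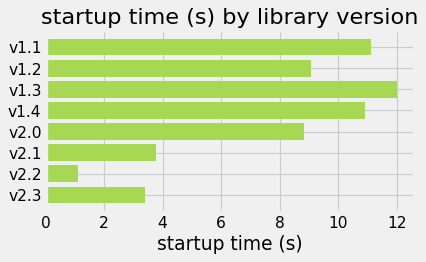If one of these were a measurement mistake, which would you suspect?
v2.2

v2.2 ≈ 1; the rest sit between ≈ 3 and ≈ 12.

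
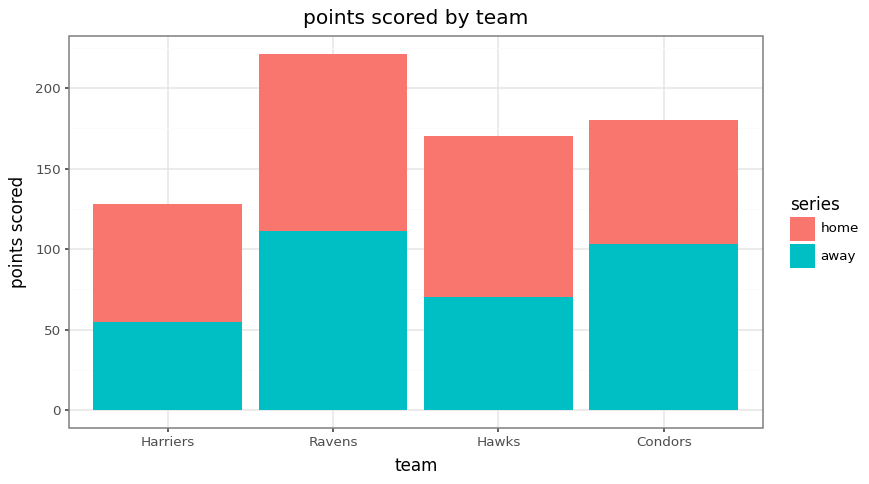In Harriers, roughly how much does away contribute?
away top ≈ 60, bottom ≈ 0; segment ≈ 60.

≈ 60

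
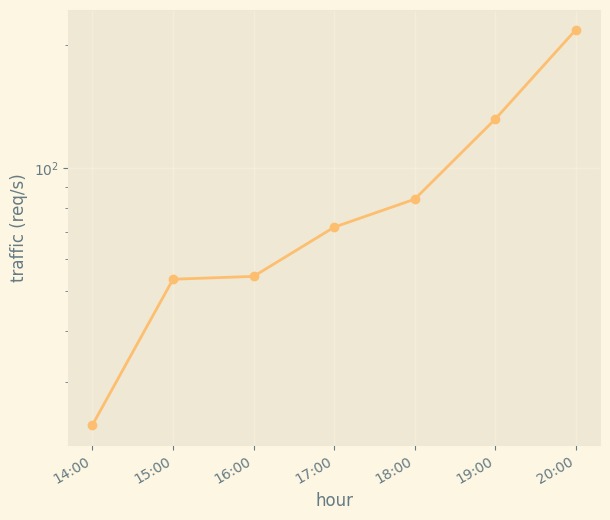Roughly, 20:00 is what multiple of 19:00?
≈ 1.57×

20:00 ≈ 220, 19:00 ≈ 140; 220/140 ≈ 1.57.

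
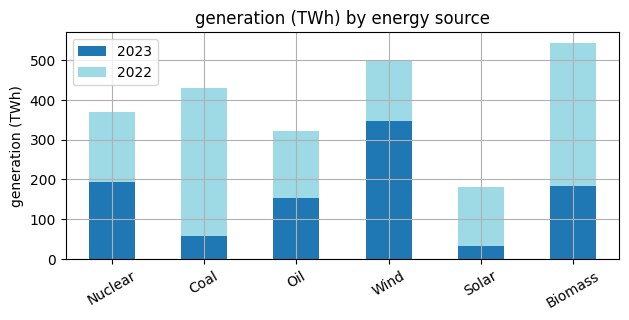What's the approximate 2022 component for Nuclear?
2022 top ≈ 350, bottom ≈ 200; segment ≈ 150.

≈ 150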